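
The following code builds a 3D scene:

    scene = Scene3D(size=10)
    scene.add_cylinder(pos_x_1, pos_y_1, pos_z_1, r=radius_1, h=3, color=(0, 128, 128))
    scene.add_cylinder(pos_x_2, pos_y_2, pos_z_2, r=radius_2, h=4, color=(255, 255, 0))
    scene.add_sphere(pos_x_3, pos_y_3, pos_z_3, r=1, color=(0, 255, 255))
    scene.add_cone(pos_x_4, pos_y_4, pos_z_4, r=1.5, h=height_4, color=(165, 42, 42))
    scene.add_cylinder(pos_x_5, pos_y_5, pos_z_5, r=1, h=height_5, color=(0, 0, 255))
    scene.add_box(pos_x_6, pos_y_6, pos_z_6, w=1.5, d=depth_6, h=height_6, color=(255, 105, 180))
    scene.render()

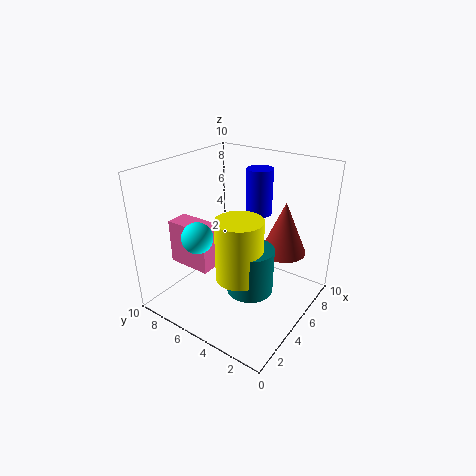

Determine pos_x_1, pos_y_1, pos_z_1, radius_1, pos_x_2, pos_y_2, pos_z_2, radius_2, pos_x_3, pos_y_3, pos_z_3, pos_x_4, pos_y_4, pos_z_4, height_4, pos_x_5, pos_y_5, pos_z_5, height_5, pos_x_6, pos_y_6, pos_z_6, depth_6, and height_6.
pos_x_1 = 3.5, pos_y_1 = 3, pos_z_1 = 2.5, radius_1 = 1.5, pos_x_2 = 3, pos_y_2 = 3.5, pos_z_2 = 3.5, radius_2 = 1.5, pos_x_3 = 2, pos_y_3 = 6, pos_z_3 = 6, pos_x_4 = 6, pos_y_4 = 2, pos_z_4 = 4.5, height_4 = 3.5, pos_x_5 = 8.5, pos_y_5 = 5.5, pos_z_5 = 5.5, height_5 = 3.5, pos_x_6 = 2, pos_y_6 = 5.5, pos_z_6 = 3.5, depth_6 = 3, height_6 = 3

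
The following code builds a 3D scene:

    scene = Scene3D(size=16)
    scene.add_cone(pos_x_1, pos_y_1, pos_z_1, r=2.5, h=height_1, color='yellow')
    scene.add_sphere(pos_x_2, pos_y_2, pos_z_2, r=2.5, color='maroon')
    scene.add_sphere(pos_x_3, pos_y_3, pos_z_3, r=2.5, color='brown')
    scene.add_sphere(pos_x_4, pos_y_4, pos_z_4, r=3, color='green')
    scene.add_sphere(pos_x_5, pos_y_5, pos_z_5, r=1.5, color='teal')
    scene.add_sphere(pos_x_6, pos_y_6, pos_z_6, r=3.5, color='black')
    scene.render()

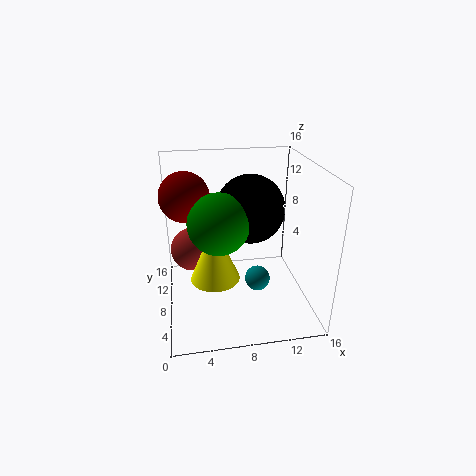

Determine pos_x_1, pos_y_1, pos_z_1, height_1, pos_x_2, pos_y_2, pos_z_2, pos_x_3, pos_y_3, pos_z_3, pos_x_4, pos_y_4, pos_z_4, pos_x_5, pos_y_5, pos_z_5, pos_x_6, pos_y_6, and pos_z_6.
pos_x_1 = 5
pos_y_1 = 4.5
pos_z_1 = 5.5
height_1 = 6
pos_x_2 = 2.5
pos_y_2 = 7
pos_z_2 = 13.5
pos_x_3 = 3
pos_y_3 = 10
pos_z_3 = 6
pos_x_4 = 5.5
pos_y_4 = 4.5
pos_z_4 = 11.5
pos_x_5 = 10.5
pos_y_5 = 8.5
pos_z_5 = 2
pos_x_6 = 9
pos_y_6 = 6.5
pos_z_6 = 12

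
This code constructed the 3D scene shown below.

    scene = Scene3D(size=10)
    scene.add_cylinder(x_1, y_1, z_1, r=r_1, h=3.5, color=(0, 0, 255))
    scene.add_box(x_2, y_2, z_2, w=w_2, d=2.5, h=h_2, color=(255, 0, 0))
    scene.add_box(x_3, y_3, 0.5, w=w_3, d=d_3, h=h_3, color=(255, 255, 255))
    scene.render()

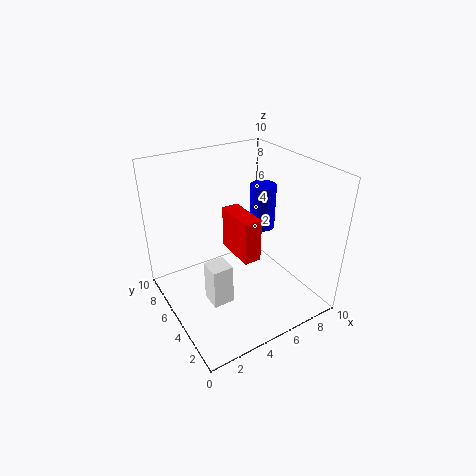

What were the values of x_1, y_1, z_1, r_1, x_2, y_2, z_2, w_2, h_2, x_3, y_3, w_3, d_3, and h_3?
x_1 = 8.5
y_1 = 7
z_1 = 4
r_1 = 1
x_2 = 3
y_2 = 1
z_2 = 6
w_2 = 1
h_2 = 2.5
x_3 = 2.5
y_3 = 4
w_3 = 1.5
d_3 = 1.5
h_3 = 3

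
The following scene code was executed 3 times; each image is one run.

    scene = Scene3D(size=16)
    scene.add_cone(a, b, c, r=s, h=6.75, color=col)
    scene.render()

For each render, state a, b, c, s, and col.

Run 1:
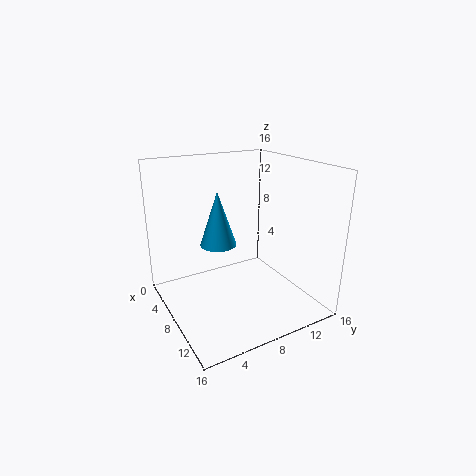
a = 3.5, b = 7.75, c = 5.5, s = 2.25, col = 'deepskyblue'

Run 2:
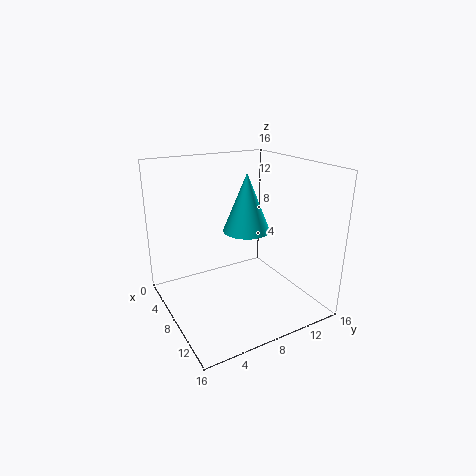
a = 6.5, b = 10, c = 8, s = 2.75, col = 'cyan'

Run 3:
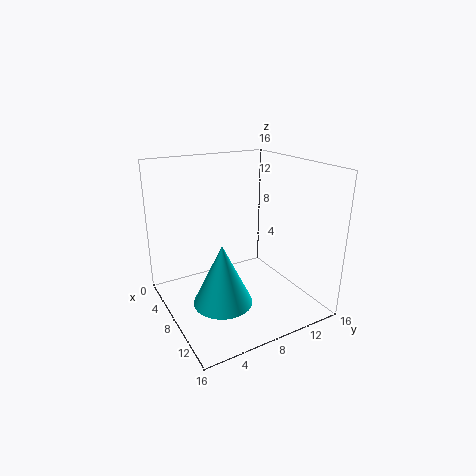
a = 9.5, b = 5.25, c = 1.5, s = 3.25, col = 'cyan'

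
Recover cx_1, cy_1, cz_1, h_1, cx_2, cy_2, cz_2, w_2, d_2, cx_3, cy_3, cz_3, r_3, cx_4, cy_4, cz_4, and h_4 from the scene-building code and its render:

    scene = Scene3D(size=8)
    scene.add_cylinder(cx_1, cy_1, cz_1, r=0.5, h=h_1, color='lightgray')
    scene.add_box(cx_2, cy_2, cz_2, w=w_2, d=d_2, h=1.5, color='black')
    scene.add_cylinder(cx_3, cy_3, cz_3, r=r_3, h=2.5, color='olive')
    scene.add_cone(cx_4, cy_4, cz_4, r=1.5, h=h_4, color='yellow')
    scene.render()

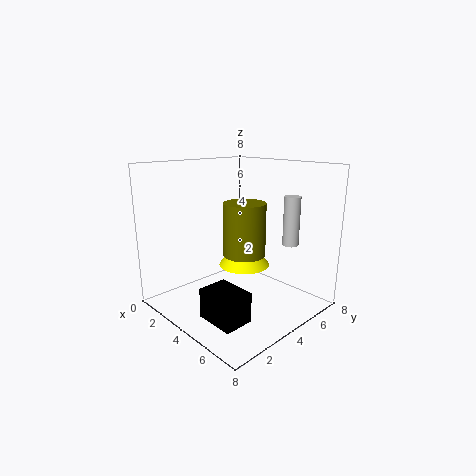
cx_1 = 5
cy_1 = 7.5
cz_1 = 3
h_1 = 3
cx_2 = 5
cy_2 = 0.5
cz_2 = 1
w_2 = 2
d_2 = 1.5
cx_3 = 6
cy_3 = 2.5
cz_3 = 4
r_3 = 1
cx_4 = 3.5
cy_4 = 5
cz_4 = 2
h_4 = 2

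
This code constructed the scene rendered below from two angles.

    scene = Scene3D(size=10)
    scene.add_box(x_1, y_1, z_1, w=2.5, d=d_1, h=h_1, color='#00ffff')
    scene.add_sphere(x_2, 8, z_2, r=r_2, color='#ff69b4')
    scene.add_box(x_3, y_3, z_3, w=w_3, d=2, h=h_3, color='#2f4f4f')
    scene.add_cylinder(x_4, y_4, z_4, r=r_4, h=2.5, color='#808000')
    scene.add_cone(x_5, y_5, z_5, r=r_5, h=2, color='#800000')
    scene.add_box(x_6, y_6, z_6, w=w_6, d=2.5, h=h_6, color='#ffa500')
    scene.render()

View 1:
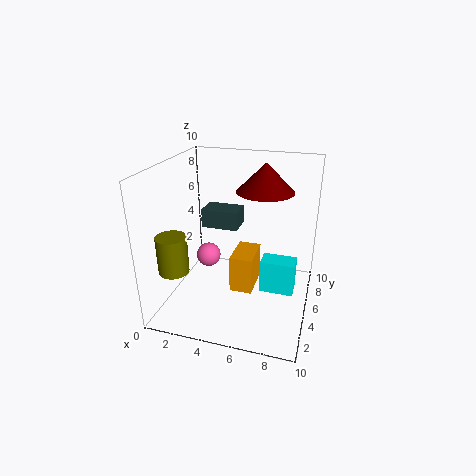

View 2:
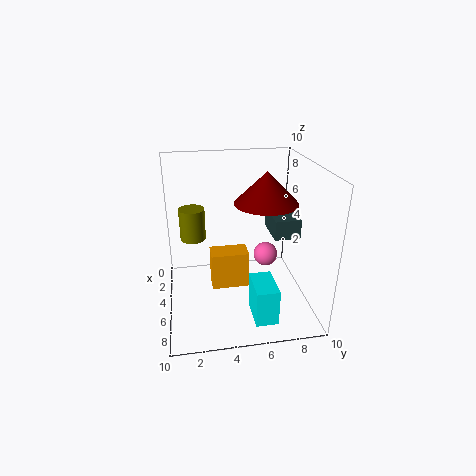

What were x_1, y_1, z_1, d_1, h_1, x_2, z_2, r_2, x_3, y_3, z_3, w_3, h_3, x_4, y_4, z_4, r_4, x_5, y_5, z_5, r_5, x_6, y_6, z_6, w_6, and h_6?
x_1 = 6.5, y_1 = 5.5, z_1 = 0.5, d_1 = 1.5, h_1 = 2.5, x_2 = 1.5, z_2 = 1.5, r_2 = 1, x_3 = 1, y_3 = 8, z_3 = 4, w_3 = 3, h_3 = 1.5, x_4 = 1.5, y_4 = 2, z_4 = 3.5, r_4 = 1, x_5 = 6.5, y_5 = 6.5, z_5 = 8, r_5 = 2, x_6 = 5, y_6 = 3, z_6 = 2, w_6 = 1.5, h_6 = 2.5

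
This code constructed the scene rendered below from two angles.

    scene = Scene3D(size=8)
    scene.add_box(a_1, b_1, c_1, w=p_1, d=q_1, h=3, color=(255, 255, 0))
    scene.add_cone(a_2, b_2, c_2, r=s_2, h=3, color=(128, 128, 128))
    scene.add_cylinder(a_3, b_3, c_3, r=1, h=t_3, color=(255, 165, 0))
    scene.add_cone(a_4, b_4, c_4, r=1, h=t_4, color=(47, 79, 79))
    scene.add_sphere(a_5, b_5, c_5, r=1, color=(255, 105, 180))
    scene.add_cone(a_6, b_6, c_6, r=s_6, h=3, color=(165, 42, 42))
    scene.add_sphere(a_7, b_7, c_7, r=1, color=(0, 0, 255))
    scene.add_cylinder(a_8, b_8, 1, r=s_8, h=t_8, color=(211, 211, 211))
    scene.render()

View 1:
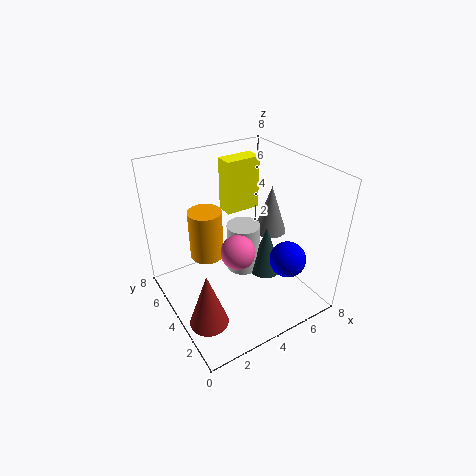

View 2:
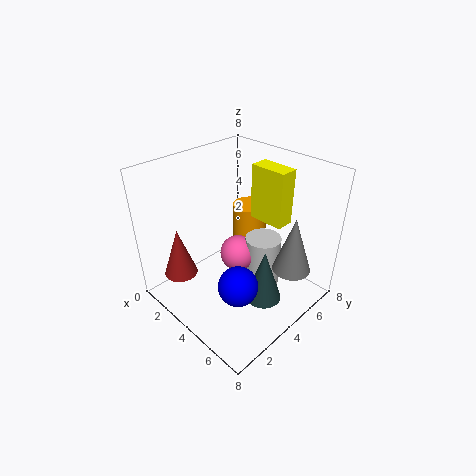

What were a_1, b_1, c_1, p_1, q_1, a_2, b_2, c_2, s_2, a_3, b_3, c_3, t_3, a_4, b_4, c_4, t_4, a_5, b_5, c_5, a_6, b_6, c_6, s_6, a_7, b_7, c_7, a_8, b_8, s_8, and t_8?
a_1 = 4; b_1 = 5; c_1 = 5; p_1 = 2; q_1 = 1; a_2 = 7; b_2 = 5; c_2 = 3; s_2 = 1; a_3 = 3; b_3 = 6; c_3 = 2; t_3 = 3; a_4 = 6; b_4 = 4; c_4 = 1; t_4 = 3; a_5 = 4; b_5 = 4; c_5 = 3; a_6 = 1; b_6 = 2; c_6 = 1; s_6 = 1; a_7 = 6; b_7 = 2; c_7 = 3; a_8 = 5; b_8 = 5; s_8 = 1; t_8 = 3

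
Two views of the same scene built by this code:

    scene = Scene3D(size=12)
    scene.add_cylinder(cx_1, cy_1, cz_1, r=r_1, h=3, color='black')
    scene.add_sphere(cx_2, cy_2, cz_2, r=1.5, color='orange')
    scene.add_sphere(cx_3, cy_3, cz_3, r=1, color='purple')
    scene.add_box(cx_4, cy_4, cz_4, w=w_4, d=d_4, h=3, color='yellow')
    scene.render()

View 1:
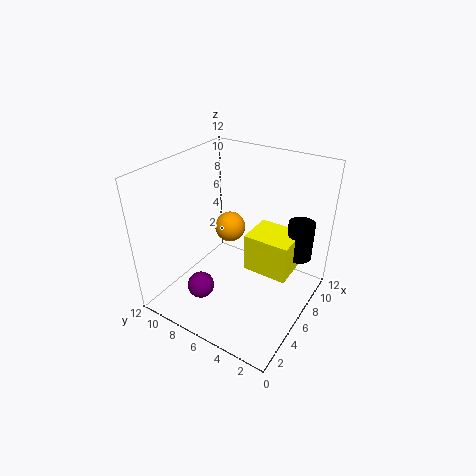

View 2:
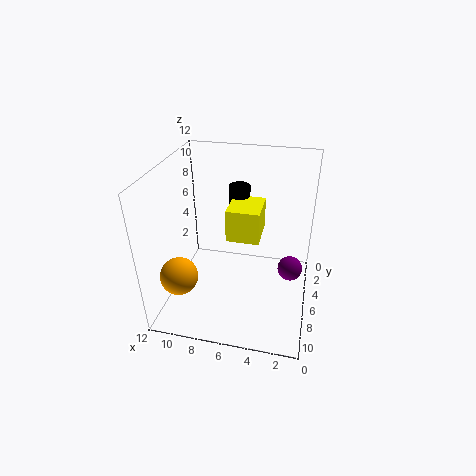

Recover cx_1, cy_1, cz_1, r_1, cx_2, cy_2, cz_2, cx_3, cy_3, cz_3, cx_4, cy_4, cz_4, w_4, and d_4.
cx_1 = 7; cy_1 = 1; cz_1 = 5.5; r_1 = 1; cx_2 = 10; cy_2 = 9.5; cz_2 = 4; cx_3 = 1.5; cy_3 = 6.5; cz_3 = 4; cx_4 = 4.5; cy_4 = 1; cz_4 = 4.5; w_4 = 3; d_4 = 3.5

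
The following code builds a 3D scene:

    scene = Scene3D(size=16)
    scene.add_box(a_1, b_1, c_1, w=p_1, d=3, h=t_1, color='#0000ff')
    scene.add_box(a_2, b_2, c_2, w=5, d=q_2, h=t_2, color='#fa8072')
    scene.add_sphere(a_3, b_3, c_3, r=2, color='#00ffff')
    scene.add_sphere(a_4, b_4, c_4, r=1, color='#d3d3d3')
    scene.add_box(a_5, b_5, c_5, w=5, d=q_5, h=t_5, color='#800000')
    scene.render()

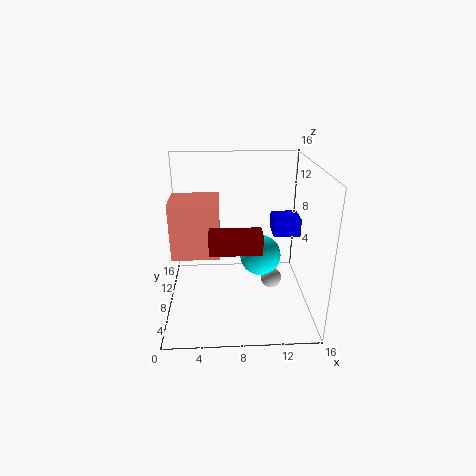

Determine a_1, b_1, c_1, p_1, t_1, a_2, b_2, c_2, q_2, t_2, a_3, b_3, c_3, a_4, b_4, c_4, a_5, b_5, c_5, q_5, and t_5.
a_1 = 12
b_1 = 8
c_1 = 8
p_1 = 3
t_1 = 2
a_2 = 1
b_2 = 5
c_2 = 7
q_2 = 4
t_2 = 6
a_3 = 10
b_3 = 4
c_3 = 8
a_4 = 11
b_4 = 3
c_4 = 6
a_5 = 5
b_5 = 2
c_5 = 9
q_5 = 2
t_5 = 2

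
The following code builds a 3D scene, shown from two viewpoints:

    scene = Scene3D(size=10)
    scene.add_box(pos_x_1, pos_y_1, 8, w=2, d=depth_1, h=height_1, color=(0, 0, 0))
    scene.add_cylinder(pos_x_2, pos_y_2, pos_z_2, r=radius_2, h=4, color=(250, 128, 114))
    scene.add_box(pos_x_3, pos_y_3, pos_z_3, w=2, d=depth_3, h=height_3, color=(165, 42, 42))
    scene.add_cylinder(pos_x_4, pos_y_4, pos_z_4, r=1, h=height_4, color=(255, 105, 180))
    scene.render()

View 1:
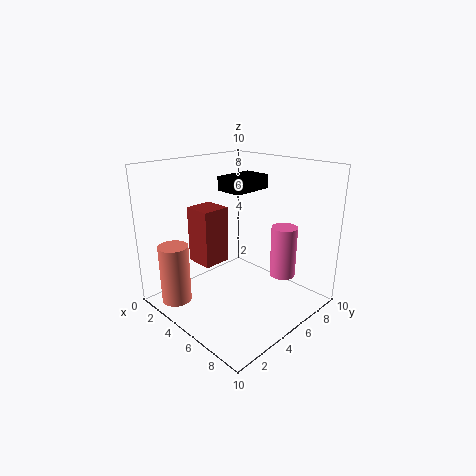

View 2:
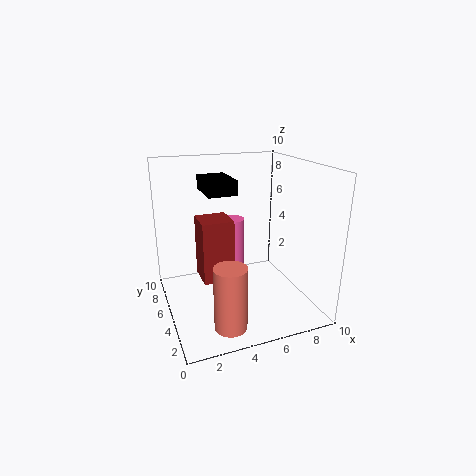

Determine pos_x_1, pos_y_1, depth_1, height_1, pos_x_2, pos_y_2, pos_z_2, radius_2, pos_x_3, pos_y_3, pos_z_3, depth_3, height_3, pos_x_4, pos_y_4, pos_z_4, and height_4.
pos_x_1 = 3; pos_y_1 = 5; depth_1 = 3; height_1 = 1; pos_x_2 = 3; pos_y_2 = 1; pos_z_2 = 1; radius_2 = 1; pos_x_3 = 2; pos_y_3 = 3; pos_z_3 = 3; depth_3 = 2; height_3 = 4; pos_x_4 = 6; pos_y_4 = 9; pos_z_4 = 1; height_4 = 4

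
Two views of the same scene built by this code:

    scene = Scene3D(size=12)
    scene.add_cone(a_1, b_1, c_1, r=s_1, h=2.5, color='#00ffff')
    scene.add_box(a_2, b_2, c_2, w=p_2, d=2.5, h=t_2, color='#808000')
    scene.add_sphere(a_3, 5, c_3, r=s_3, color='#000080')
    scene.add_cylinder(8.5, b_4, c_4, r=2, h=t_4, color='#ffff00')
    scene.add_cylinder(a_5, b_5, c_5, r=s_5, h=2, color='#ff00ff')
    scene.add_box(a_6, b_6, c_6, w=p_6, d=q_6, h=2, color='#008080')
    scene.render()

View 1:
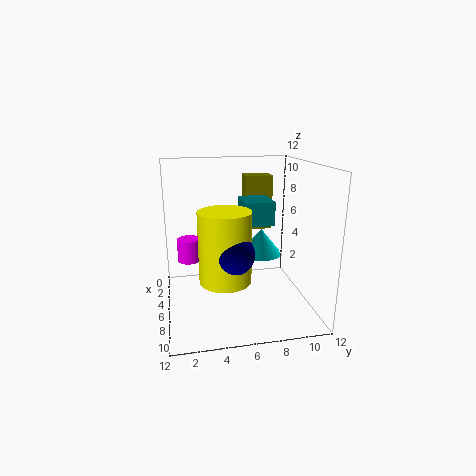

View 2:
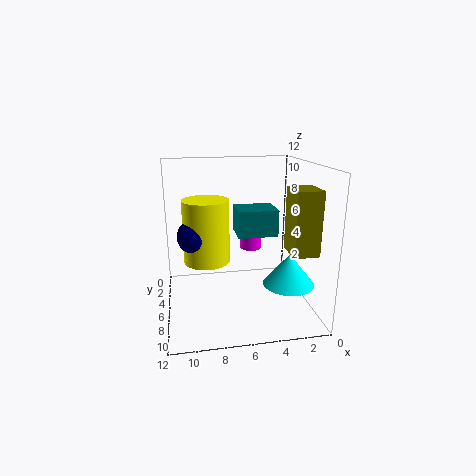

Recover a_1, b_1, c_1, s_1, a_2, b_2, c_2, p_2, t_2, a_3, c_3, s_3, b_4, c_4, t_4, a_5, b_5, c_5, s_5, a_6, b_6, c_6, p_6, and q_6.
a_1 = 2.5
b_1 = 9
c_1 = 3
s_1 = 2
a_2 = 0.5
b_2 = 7.5
c_2 = 5.5
p_2 = 2
t_2 = 5
a_3 = 9.5
c_3 = 6
s_3 = 1.5
b_4 = 4.5
c_4 = 3.5
t_4 = 5.5
a_5 = 4
b_5 = 2
c_5 = 3.5
s_5 = 1
a_6 = 3.5
b_6 = 6.5
c_6 = 7
p_6 = 3
q_6 = 2.5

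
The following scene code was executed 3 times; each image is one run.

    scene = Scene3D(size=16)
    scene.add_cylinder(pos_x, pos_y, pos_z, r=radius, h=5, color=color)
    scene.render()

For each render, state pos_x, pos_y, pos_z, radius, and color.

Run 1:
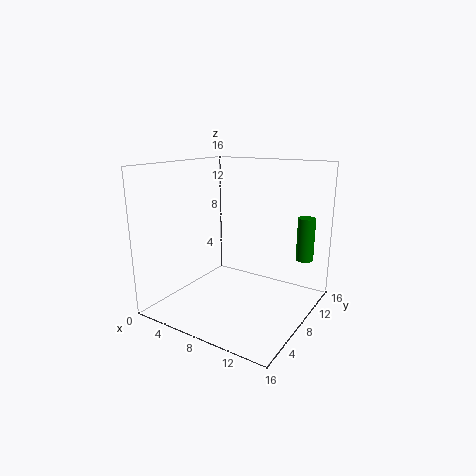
pos_x = 14, pos_y = 13, pos_z = 5, radius = 1, color = 'green'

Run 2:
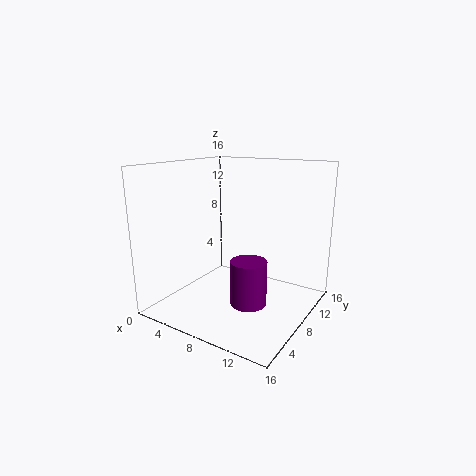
pos_x = 10, pos_y = 7, pos_z = 1, radius = 2, color = 'purple'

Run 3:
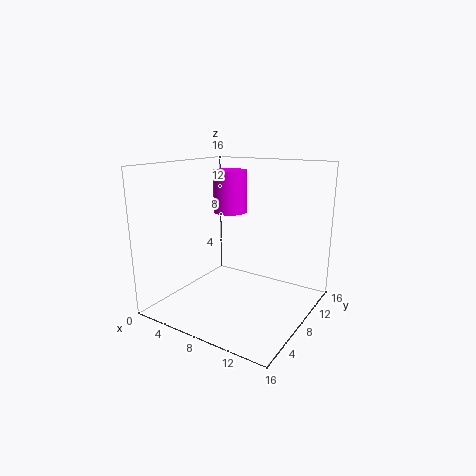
pos_x = 5, pos_y = 11, pos_z = 10, radius = 2, color = 'magenta'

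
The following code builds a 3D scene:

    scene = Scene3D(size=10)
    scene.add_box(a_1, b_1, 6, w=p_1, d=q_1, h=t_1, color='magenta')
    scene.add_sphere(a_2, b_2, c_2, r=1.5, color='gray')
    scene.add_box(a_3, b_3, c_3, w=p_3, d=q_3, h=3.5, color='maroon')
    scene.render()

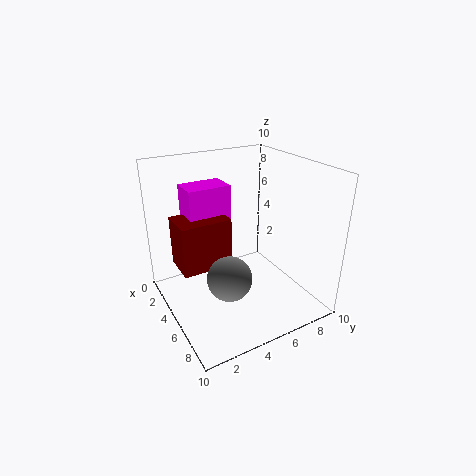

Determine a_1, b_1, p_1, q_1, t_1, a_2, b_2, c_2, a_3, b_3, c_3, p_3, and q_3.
a_1 = 2
b_1 = 2
p_1 = 2
q_1 = 3
t_1 = 2.5
a_2 = 6.5
b_2 = 3.5
c_2 = 3
a_3 = 2.5
b_3 = 1
c_3 = 3
p_3 = 2.5
q_3 = 3.5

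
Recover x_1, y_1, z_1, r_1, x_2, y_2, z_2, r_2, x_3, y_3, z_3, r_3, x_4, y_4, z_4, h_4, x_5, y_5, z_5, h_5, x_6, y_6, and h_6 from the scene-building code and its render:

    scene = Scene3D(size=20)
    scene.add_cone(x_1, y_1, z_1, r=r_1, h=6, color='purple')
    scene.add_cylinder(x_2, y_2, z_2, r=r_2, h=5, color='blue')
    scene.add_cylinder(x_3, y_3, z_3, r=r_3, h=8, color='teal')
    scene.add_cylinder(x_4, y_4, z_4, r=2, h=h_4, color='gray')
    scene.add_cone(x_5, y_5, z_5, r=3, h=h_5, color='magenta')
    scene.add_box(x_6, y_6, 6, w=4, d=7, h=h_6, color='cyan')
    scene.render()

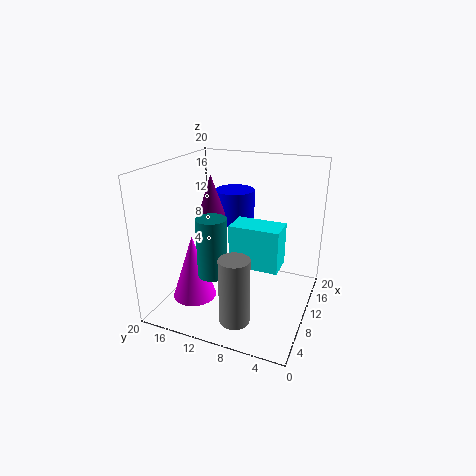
x_1 = 12
y_1 = 15
z_1 = 12
r_1 = 2
x_2 = 16
y_2 = 13
z_2 = 10
r_2 = 3
x_3 = 6
y_3 = 12
z_3 = 6
r_3 = 2
x_4 = 4
y_4 = 8
z_4 = 1
h_4 = 9
x_5 = 6
y_5 = 15
z_5 = 2
h_5 = 9
x_6 = 9
y_6 = 4
h_6 = 6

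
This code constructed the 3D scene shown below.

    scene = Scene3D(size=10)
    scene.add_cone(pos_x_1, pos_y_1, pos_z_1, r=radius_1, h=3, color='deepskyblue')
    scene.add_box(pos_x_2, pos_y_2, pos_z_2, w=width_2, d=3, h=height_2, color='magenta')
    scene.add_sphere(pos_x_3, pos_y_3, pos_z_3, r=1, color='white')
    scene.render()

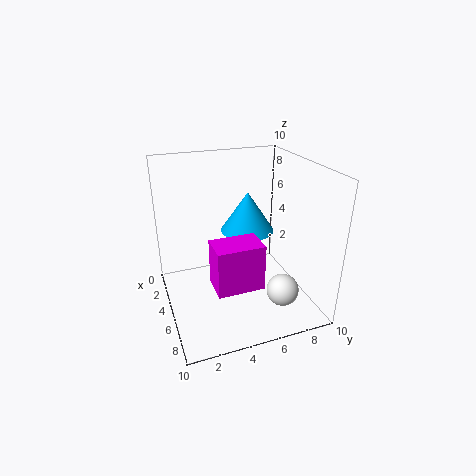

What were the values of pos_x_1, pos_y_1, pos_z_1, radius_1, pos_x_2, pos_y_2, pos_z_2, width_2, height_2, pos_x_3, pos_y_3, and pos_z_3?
pos_x_1 = 3; pos_y_1 = 6.5; pos_z_1 = 4.5; radius_1 = 2; pos_x_2 = 6.5; pos_y_2 = 2.5; pos_z_2 = 3; width_2 = 2; height_2 = 3; pos_x_3 = 9; pos_y_3 = 6.5; pos_z_3 = 3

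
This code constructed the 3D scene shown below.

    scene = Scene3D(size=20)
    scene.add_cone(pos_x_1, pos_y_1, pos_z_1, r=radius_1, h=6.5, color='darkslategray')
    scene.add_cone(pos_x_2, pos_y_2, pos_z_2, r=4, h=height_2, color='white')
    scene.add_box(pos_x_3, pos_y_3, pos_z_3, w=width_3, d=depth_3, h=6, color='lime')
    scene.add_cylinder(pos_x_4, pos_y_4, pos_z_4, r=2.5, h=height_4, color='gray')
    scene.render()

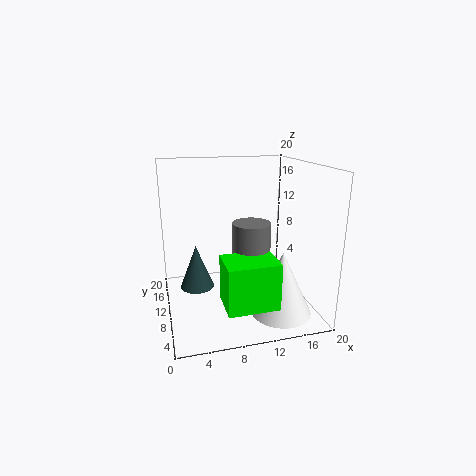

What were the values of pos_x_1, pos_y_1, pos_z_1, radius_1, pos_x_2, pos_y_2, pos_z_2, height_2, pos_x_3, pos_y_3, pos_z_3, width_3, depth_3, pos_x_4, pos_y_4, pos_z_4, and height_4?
pos_x_1 = 4.5, pos_y_1 = 13.5, pos_z_1 = 1.5, radius_1 = 2.5, pos_x_2 = 14.5, pos_y_2 = 4.5, pos_z_2 = 1, height_2 = 8.5, pos_x_3 = 6.5, pos_y_3 = 1, pos_z_3 = 3.5, width_3 = 6.5, depth_3 = 5, pos_x_4 = 11, pos_y_4 = 7, pos_z_4 = 8, height_4 = 5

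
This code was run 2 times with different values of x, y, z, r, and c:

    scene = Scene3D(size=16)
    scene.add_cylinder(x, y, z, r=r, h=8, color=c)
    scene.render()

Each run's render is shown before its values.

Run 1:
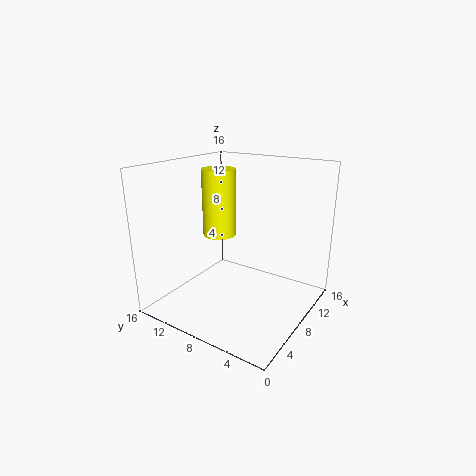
x = 10
y = 12
z = 7
r = 2
c = 'yellow'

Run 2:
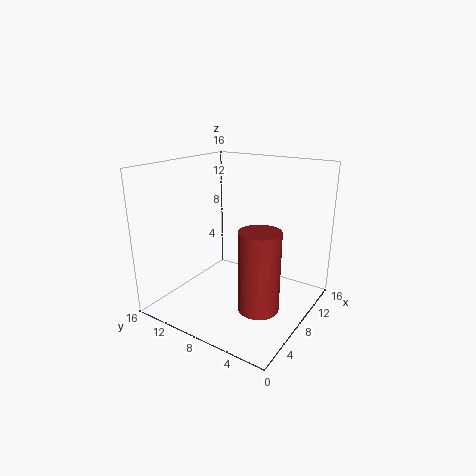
x = 4
y = 3
z = 3
r = 2
c = 'brown'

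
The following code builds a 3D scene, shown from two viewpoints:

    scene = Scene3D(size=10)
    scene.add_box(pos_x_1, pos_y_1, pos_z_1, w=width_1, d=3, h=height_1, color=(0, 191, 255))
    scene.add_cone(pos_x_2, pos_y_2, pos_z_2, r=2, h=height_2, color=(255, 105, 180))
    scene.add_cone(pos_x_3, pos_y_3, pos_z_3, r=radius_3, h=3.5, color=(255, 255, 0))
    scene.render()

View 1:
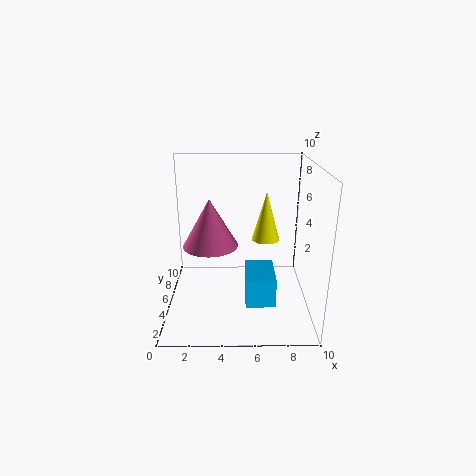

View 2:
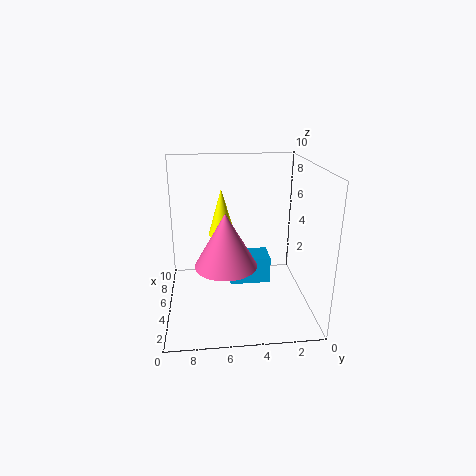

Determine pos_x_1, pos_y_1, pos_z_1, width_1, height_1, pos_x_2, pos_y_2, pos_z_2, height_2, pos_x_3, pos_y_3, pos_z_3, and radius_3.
pos_x_1 = 5.5
pos_y_1 = 2.5
pos_z_1 = 1
width_1 = 2
height_1 = 2
pos_x_2 = 3
pos_y_2 = 6
pos_z_2 = 4
height_2 = 3.5
pos_x_3 = 7
pos_y_3 = 6
pos_z_3 = 4.5
radius_3 = 1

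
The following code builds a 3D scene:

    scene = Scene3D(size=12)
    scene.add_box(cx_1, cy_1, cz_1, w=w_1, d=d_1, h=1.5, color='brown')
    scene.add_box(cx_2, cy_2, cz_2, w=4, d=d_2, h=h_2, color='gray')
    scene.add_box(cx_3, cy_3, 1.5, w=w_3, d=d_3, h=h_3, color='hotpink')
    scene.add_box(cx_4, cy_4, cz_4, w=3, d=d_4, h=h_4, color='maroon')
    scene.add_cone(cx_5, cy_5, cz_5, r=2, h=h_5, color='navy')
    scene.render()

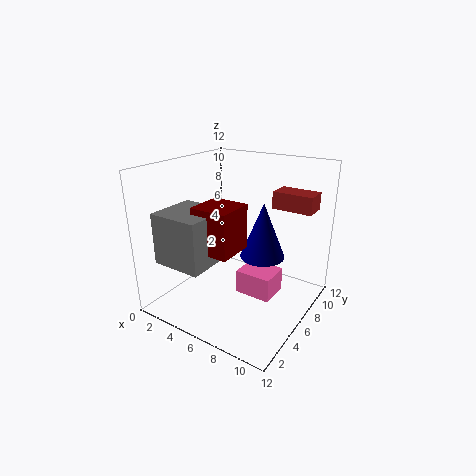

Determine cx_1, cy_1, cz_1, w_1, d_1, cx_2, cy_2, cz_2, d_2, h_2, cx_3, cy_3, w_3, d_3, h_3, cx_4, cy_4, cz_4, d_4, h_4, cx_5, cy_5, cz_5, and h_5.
cx_1 = 7.5
cy_1 = 9
cz_1 = 8
w_1 = 3.5
d_1 = 2
cx_2 = 2
cy_2 = 0.5
cz_2 = 5
d_2 = 4
h_2 = 4
cx_3 = 6.5
cy_3 = 5
w_3 = 3
d_3 = 2.5
h_3 = 2
cx_4 = 4.5
cy_4 = 2
cz_4 = 6
d_4 = 3
h_4 = 3.5
cx_5 = 7
cy_5 = 8.5
cz_5 = 3.5
h_5 = 5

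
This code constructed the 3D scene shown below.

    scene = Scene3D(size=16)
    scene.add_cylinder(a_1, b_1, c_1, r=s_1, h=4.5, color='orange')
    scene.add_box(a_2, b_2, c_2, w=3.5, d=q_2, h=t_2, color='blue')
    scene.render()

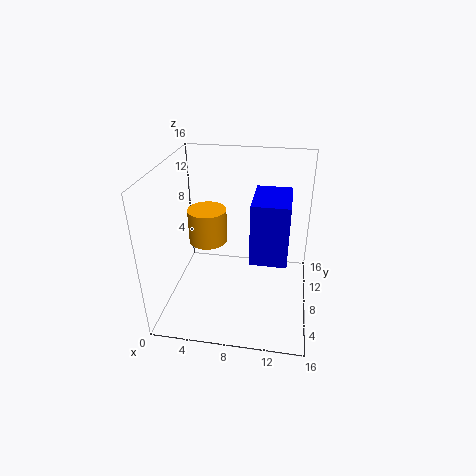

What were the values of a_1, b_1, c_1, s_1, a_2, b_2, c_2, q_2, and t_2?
a_1 = 3
b_1 = 13.5
c_1 = 4
s_1 = 2.5
a_2 = 10
b_2 = 2.5
c_2 = 8.5
q_2 = 5
t_2 = 6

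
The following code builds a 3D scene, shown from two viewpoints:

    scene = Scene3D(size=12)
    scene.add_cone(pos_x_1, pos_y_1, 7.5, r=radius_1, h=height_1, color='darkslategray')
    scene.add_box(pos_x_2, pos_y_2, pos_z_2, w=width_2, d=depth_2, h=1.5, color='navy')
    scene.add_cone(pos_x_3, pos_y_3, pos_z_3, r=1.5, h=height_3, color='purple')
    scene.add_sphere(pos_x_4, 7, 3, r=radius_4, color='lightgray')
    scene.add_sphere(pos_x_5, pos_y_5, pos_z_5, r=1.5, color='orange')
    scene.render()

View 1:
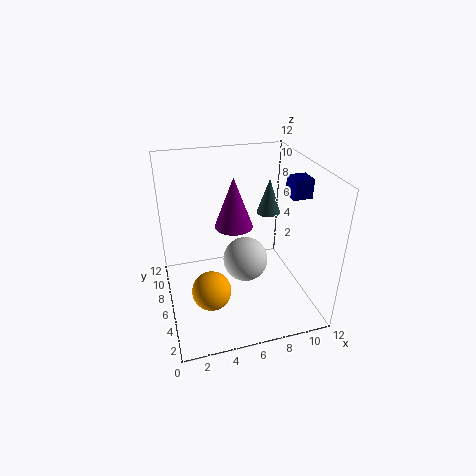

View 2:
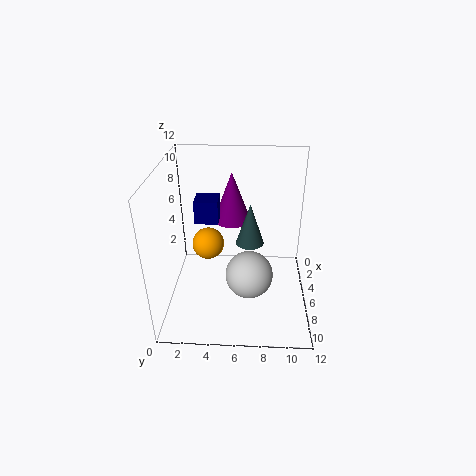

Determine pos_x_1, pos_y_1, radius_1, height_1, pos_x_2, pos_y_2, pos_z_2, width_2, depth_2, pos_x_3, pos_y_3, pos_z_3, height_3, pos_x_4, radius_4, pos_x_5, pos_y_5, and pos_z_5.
pos_x_1 = 9; pos_y_1 = 7; radius_1 = 1; height_1 = 3; pos_x_2 = 9.5; pos_y_2 = 3.5; pos_z_2 = 10; width_2 = 1.5; depth_2 = 1.5; pos_x_3 = 5.5; pos_y_3 = 5.5; pos_z_3 = 7.5; height_3 = 4; pos_x_4 = 7; radius_4 = 2; pos_x_5 = 3; pos_y_5 = 3; pos_z_5 = 3.5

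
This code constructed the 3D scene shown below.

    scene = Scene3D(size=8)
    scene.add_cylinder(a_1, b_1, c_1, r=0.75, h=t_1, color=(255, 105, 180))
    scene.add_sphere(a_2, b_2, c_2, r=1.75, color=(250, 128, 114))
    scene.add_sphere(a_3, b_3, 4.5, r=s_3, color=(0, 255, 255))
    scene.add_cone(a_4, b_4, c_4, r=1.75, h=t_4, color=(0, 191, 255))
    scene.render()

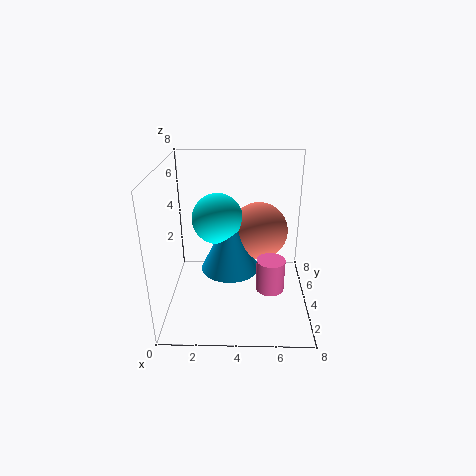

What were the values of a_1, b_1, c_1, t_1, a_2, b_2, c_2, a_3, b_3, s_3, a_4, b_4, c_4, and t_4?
a_1 = 5.75; b_1 = 2.5; c_1 = 1.75; t_1 = 1.75; a_2 = 5.25; b_2 = 6; c_2 = 3.5; a_3 = 2.75; b_3 = 5.5; s_3 = 1.5; a_4 = 3.5; b_4 = 5; c_4 = 1.5; t_4 = 3.5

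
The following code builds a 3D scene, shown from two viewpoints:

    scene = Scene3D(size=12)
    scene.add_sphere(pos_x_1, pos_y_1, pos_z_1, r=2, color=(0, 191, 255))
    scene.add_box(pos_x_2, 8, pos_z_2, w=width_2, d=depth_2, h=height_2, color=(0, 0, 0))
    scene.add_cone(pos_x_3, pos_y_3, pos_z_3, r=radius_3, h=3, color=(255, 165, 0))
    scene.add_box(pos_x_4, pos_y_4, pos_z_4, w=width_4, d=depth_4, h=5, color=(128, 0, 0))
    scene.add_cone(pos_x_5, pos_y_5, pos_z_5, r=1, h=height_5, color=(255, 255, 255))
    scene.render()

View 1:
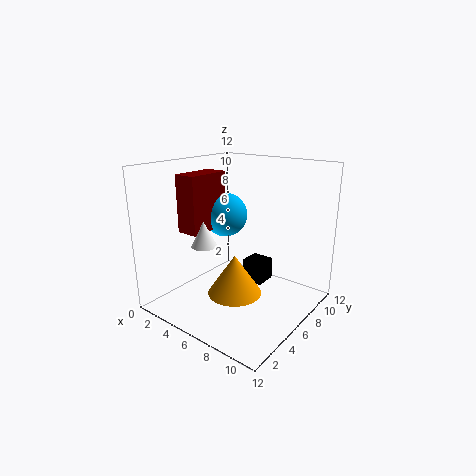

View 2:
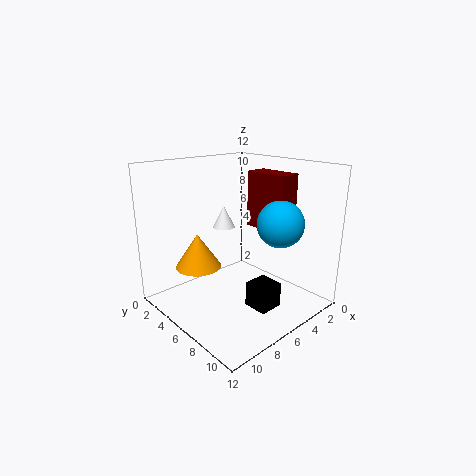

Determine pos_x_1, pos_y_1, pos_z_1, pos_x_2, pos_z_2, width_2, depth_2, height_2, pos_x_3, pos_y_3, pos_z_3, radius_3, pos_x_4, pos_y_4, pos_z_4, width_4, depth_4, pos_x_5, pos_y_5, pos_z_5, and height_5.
pos_x_1 = 3
pos_y_1 = 8
pos_z_1 = 7
pos_x_2 = 5
pos_z_2 = 1
width_2 = 2
depth_2 = 2
height_2 = 2
pos_x_3 = 8
pos_y_3 = 3
pos_z_3 = 3
radius_3 = 2
pos_x_4 = 1
pos_y_4 = 4
pos_z_4 = 6
width_4 = 2
depth_4 = 4
pos_x_5 = 5
pos_y_5 = 3
pos_z_5 = 6
height_5 = 2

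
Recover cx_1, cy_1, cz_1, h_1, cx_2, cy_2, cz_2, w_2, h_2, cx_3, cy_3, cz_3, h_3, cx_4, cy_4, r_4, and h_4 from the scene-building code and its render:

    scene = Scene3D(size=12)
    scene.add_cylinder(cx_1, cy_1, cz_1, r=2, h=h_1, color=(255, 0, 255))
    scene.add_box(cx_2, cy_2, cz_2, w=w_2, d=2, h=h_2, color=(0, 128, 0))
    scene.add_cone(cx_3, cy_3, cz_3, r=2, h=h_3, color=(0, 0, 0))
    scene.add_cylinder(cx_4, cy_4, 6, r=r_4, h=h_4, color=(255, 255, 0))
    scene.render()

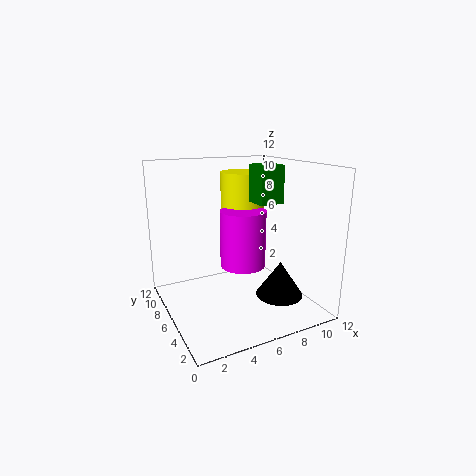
cx_1 = 7
cy_1 = 7
cz_1 = 3
h_1 = 5
cx_2 = 7
cy_2 = 4
cz_2 = 9
w_2 = 2
h_2 = 3
cx_3 = 9
cy_3 = 4
cz_3 = 1
h_3 = 3
cx_4 = 8
cy_4 = 9
r_4 = 2
h_4 = 5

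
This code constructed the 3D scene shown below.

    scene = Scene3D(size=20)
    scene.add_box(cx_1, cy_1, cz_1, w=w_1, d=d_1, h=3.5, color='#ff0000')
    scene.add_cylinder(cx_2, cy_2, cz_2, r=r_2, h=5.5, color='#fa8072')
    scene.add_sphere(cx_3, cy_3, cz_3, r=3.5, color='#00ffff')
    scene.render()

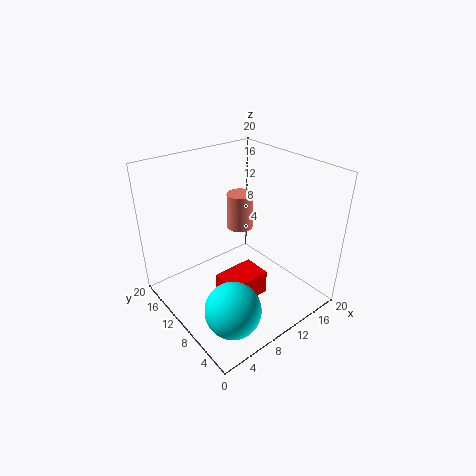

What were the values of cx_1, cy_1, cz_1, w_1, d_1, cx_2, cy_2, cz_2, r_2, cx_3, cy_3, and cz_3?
cx_1 = 6
cy_1 = 6
cz_1 = 2
w_1 = 6
d_1 = 4
cx_2 = 14
cy_2 = 14.5
cz_2 = 8.5
r_2 = 2
cx_3 = 4
cy_3 = 3.5
cz_3 = 5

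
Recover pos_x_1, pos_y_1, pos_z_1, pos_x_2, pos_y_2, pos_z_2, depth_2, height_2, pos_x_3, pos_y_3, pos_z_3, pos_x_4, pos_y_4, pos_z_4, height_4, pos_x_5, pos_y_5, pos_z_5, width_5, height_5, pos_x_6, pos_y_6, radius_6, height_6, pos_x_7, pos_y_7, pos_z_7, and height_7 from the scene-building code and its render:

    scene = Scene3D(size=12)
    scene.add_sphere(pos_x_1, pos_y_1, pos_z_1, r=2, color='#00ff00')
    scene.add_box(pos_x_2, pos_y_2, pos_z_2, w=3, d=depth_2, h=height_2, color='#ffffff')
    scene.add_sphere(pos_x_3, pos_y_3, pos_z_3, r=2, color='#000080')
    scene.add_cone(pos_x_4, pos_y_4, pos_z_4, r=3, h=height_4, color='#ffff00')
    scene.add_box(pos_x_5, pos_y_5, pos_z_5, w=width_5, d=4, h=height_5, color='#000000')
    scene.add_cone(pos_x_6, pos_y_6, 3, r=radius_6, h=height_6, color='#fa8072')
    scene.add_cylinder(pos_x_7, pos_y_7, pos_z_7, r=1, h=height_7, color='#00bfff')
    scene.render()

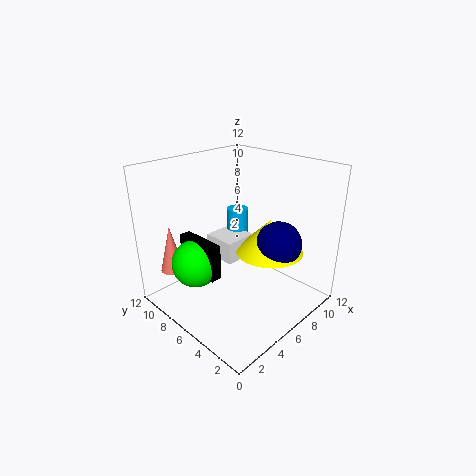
pos_x_1 = 3, pos_y_1 = 8, pos_z_1 = 4, pos_x_2 = 6, pos_y_2 = 7, pos_z_2 = 3, depth_2 = 3, height_2 = 2, pos_x_3 = 9, pos_y_3 = 4, pos_z_3 = 5, pos_x_4 = 9, pos_y_4 = 5, pos_z_4 = 4, height_4 = 3, pos_x_5 = 3, pos_y_5 = 6, pos_z_5 = 3, width_5 = 1, height_5 = 3, pos_x_6 = 2, pos_y_6 = 10, radius_6 = 1, height_6 = 4, pos_x_7 = 9, pos_y_7 = 9, pos_z_7 = 2, height_7 = 5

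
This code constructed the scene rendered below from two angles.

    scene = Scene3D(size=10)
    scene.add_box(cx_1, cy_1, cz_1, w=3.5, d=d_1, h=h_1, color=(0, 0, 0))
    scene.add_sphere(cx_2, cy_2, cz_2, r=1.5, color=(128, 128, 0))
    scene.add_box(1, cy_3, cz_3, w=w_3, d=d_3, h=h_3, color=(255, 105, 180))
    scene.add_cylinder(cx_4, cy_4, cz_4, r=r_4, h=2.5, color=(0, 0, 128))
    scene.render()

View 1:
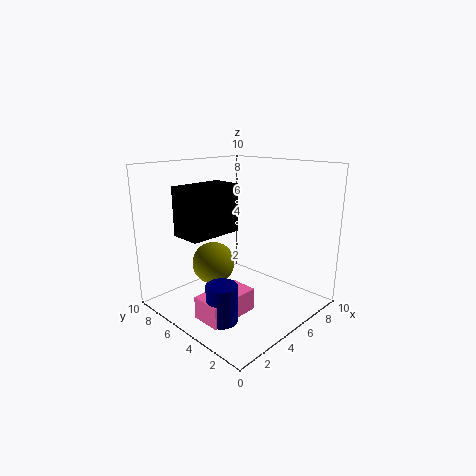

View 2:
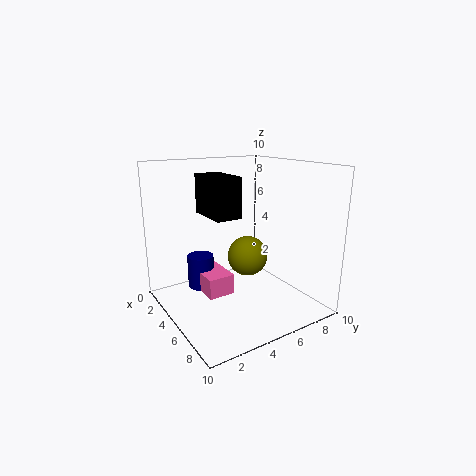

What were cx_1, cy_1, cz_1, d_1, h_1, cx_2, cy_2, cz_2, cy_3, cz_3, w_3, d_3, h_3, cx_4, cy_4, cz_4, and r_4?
cx_1 = 0.5
cy_1 = 4
cz_1 = 6
d_1 = 2
h_1 = 3
cx_2 = 4
cy_2 = 6.5
cz_2 = 3
cy_3 = 3
cz_3 = 0.5
w_3 = 3.5
d_3 = 2
h_3 = 1.5
cx_4 = 2
cy_4 = 3.5
cz_4 = 0.5
r_4 = 1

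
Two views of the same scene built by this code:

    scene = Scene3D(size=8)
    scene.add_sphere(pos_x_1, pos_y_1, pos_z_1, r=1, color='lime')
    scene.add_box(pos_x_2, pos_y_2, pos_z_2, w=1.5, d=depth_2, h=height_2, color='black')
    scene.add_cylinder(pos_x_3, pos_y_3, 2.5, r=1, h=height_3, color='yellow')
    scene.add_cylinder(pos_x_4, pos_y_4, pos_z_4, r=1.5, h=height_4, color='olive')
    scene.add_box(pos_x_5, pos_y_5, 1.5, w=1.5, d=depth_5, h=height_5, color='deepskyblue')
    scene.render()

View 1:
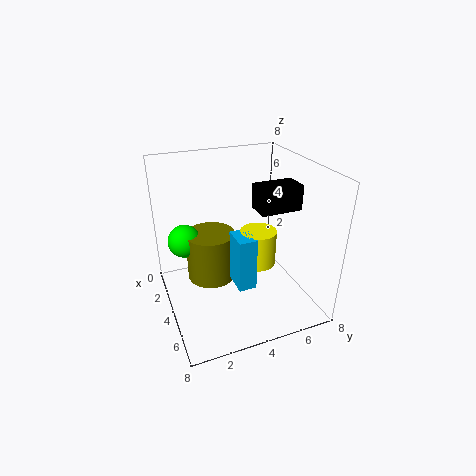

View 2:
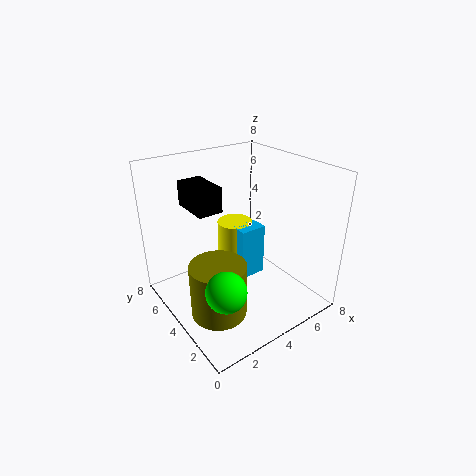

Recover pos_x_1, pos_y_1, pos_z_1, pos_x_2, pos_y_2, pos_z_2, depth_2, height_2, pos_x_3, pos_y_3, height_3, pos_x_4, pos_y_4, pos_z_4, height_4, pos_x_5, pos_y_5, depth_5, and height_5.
pos_x_1 = 1.5, pos_y_1 = 1.5, pos_z_1 = 3, pos_x_2 = 2.5, pos_y_2 = 5.5, pos_z_2 = 5, depth_2 = 2.5, height_2 = 1.5, pos_x_3 = 4.5, pos_y_3 = 5, height_3 = 2, pos_x_4 = 2, pos_y_4 = 3, pos_z_4 = 0.5, height_4 = 3, pos_x_5 = 4, pos_y_5 = 3.5, depth_5 = 1, height_5 = 3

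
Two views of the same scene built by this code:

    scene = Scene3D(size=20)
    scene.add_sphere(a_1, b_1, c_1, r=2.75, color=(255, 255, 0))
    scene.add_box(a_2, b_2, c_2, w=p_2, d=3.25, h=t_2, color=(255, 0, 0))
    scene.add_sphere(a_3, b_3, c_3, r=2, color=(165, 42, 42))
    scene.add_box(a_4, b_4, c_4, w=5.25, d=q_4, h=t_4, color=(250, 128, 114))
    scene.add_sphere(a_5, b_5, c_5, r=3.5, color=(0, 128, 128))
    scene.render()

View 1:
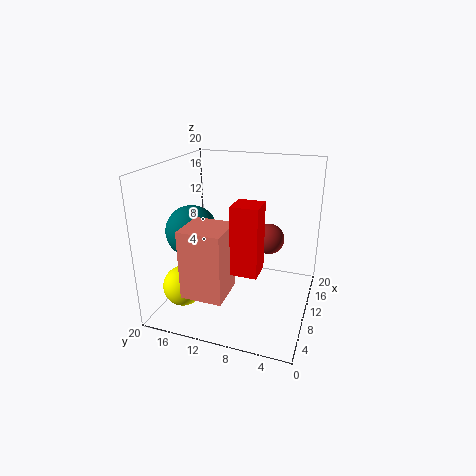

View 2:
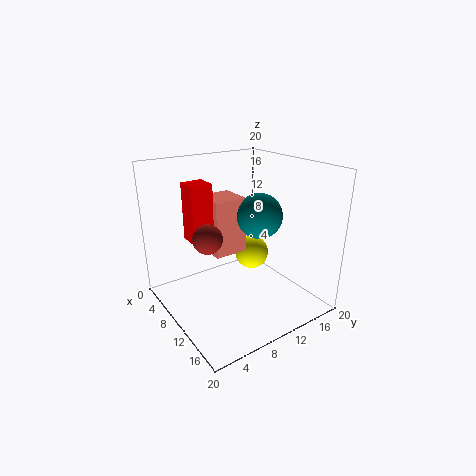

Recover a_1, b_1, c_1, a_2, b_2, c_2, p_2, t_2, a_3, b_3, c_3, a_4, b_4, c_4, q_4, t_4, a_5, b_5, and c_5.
a_1 = 5; b_1 = 16.25; c_1 = 4; a_2 = 2.75; b_2 = 5.25; c_2 = 8.5; p_2 = 3.25; t_2 = 8.5; a_3 = 9.5; b_3 = 5.5; c_3 = 10.75; a_4 = 0.75; b_4 = 9; c_4 = 5.25; q_4 = 5.25; t_4 = 8.75; a_5 = 7.5; b_5 = 15.75; c_5 = 11.25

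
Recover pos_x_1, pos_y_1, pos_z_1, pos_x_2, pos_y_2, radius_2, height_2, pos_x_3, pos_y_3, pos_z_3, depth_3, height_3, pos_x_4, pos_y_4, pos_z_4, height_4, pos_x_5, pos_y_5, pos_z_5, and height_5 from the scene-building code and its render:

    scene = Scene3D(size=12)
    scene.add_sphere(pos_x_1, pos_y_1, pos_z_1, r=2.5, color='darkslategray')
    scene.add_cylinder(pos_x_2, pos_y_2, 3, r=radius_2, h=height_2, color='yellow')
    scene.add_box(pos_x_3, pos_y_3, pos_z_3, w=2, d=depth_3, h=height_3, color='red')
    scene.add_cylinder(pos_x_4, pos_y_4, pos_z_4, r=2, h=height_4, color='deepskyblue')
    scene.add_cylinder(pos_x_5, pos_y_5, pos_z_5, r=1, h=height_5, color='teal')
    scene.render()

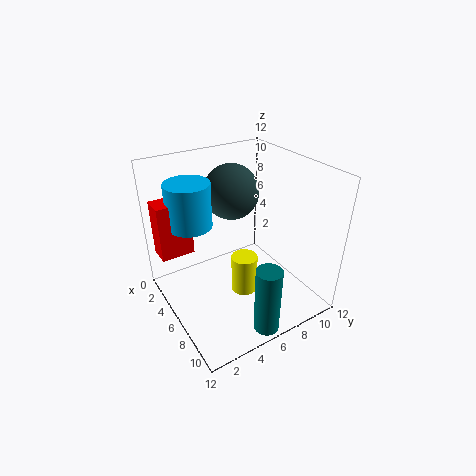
pos_x_1 = 2.5, pos_y_1 = 7.5, pos_z_1 = 8.5, pos_x_2 = 8.5, pos_y_2 = 5, radius_2 = 1, height_2 = 3, pos_x_3 = 0.5, pos_y_3 = 0.5, pos_z_3 = 3.5, depth_3 = 3, height_3 = 5, pos_x_4 = 2, pos_y_4 = 3.5, pos_z_4 = 6, height_4 = 4, pos_x_5 = 11, pos_y_5 = 5.5, pos_z_5 = 0.5, height_5 = 5.5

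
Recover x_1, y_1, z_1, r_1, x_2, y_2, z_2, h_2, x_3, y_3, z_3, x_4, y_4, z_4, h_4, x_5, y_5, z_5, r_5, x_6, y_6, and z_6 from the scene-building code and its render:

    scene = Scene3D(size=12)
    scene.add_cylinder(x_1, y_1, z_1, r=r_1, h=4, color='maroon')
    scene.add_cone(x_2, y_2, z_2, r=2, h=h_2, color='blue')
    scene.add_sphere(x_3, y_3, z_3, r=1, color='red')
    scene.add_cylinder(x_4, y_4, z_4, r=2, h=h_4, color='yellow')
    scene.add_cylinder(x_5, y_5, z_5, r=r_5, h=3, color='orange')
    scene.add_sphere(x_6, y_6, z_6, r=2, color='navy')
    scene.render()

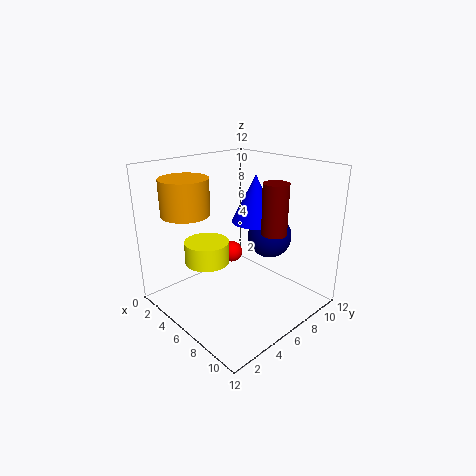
x_1 = 9, y_1 = 7, z_1 = 7, r_1 = 1, x_2 = 6, y_2 = 8, z_2 = 7, h_2 = 4, x_3 = 3, y_3 = 8, z_3 = 3, x_4 = 3, y_4 = 5, z_4 = 3, h_4 = 2, x_5 = 3, y_5 = 3, z_5 = 8, r_5 = 2, x_6 = 6, y_6 = 10, z_6 = 5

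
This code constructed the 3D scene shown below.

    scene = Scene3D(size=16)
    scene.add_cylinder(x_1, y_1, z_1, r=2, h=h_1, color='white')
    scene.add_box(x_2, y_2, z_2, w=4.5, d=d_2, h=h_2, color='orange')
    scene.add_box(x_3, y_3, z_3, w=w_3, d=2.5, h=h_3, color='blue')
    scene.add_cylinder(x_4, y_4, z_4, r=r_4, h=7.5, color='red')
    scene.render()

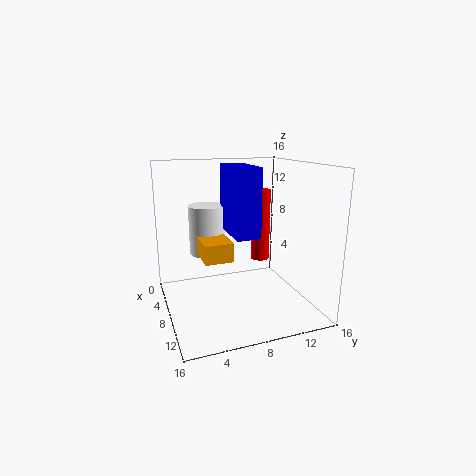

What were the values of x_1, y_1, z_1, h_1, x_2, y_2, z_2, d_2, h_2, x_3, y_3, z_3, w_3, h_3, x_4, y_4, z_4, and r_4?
x_1 = 6
y_1 = 5
z_1 = 6
h_1 = 5.5
x_2 = 6.5
y_2 = 3.5
z_2 = 6.5
d_2 = 3
h_2 = 2
x_3 = 6.5
y_3 = 6.5
z_3 = 9
w_3 = 5.5
h_3 = 7
x_4 = 9.5
y_4 = 10
z_4 = 6
r_4 = 1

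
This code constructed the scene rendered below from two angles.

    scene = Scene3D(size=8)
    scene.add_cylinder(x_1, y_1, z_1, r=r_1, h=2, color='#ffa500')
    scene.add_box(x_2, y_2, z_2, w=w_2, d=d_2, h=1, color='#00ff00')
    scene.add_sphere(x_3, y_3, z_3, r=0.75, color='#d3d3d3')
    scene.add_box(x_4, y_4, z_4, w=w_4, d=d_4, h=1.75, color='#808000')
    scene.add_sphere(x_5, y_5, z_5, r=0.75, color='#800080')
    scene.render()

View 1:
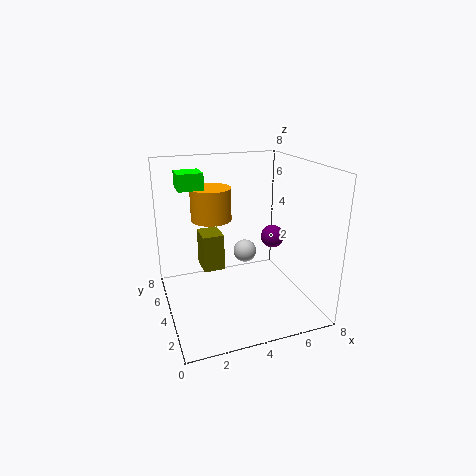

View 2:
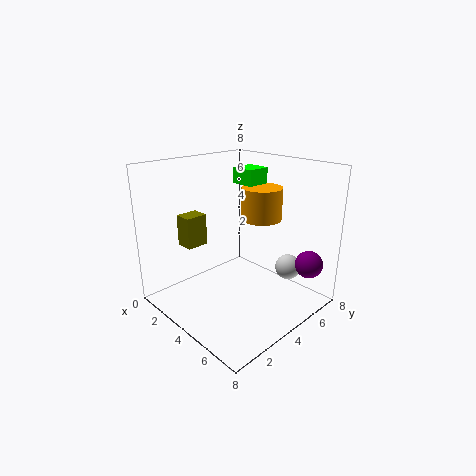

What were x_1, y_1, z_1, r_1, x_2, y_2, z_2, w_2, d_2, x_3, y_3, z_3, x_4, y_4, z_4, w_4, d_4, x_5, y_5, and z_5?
x_1 = 3.25
y_1 = 6.75
z_1 = 4.25
r_1 = 1.25
x_2 = 1.25
y_2 = 6.25
z_2 = 6.25
w_2 = 1.5
d_2 = 1.5
x_3 = 5.5
y_3 = 6.75
z_3 = 1.75
x_4 = 1.5
y_4 = 1.75
z_4 = 3.5
w_4 = 1
d_4 = 1.25
x_5 = 7.25
y_5 = 6.25
z_5 = 2.75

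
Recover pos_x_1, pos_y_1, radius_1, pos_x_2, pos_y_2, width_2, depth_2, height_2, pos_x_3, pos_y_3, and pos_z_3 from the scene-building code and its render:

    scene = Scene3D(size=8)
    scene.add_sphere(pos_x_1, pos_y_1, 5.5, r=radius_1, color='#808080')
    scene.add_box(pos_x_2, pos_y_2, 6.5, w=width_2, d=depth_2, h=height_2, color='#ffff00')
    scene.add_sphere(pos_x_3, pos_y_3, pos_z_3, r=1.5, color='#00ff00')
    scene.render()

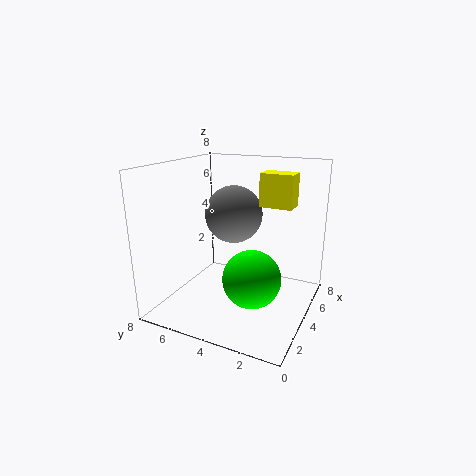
pos_x_1 = 3.5, pos_y_1 = 4, radius_1 = 1.5, pos_x_2 = 2, pos_y_2 = 0.5, width_2 = 1, depth_2 = 1.5, height_2 = 1.5, pos_x_3 = 2.5, pos_y_3 = 2.5, pos_z_3 = 2.5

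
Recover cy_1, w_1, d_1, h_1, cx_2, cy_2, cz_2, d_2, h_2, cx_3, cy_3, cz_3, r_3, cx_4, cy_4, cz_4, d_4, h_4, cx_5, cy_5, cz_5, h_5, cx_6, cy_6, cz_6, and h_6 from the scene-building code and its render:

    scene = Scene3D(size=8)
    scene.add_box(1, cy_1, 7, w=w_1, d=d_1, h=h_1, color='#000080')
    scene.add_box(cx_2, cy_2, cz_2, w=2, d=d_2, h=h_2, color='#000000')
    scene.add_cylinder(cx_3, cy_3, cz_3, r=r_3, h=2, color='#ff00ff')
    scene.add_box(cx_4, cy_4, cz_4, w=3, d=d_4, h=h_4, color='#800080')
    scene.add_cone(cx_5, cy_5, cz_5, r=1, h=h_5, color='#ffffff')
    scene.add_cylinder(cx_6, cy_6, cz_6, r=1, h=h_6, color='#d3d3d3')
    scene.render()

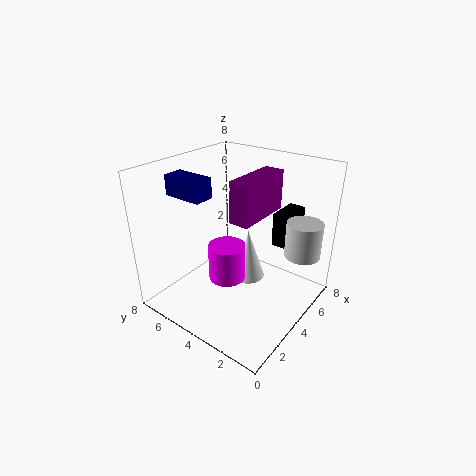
cy_1 = 4; w_1 = 1; d_1 = 2; h_1 = 1; cx_2 = 6; cy_2 = 2; cz_2 = 3; d_2 = 1; h_2 = 2; cx_3 = 3; cy_3 = 4; cz_3 = 2; r_3 = 1; cx_4 = 2; cy_4 = 2; cz_4 = 6; d_4 = 1; h_4 = 2; cx_5 = 5; cy_5 = 4; cz_5 = 1; h_5 = 3; cx_6 = 6; cy_6 = 1; cz_6 = 3; h_6 = 2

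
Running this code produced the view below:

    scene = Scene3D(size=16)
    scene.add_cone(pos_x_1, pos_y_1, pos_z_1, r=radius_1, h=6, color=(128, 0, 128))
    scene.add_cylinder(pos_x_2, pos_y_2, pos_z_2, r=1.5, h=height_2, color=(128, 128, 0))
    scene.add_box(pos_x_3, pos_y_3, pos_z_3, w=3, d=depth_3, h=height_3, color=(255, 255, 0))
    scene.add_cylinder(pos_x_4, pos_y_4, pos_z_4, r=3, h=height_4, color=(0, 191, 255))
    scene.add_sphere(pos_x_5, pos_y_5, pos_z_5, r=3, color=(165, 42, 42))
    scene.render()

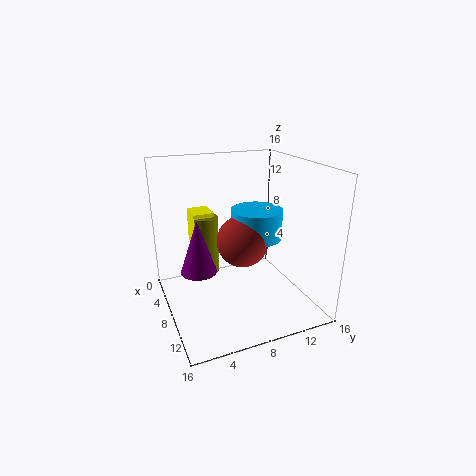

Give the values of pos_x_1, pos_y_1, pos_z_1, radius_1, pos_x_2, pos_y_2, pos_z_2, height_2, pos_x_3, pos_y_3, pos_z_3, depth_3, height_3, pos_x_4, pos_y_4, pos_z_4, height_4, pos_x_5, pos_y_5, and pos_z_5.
pos_x_1 = 7.5, pos_y_1 = 3.5, pos_z_1 = 4.5, radius_1 = 2, pos_x_2 = 4, pos_y_2 = 5.5, pos_z_2 = 2.5, height_2 = 7, pos_x_3 = 1.5, pos_y_3 = 4, pos_z_3 = 6, depth_3 = 2.5, height_3 = 4, pos_x_4 = 6.5, pos_y_4 = 11, pos_z_4 = 7, height_4 = 3.5, pos_x_5 = 7, pos_y_5 = 9, pos_z_5 = 7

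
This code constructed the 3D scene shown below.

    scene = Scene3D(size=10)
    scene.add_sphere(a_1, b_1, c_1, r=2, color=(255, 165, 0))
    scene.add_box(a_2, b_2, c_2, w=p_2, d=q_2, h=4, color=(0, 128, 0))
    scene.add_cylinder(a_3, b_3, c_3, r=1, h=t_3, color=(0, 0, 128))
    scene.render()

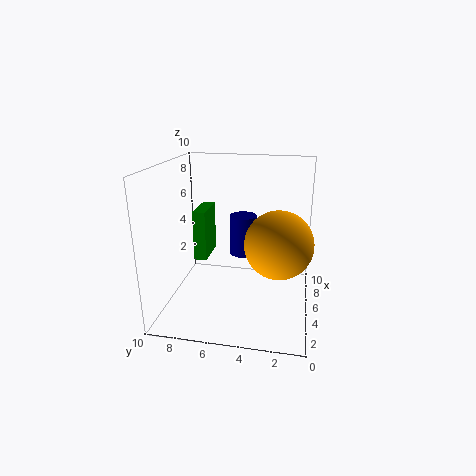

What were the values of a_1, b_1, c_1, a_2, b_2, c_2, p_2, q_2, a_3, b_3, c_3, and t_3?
a_1 = 2; b_1 = 2; c_1 = 6; a_2 = 7; b_2 = 8; c_2 = 2; p_2 = 3; q_2 = 1; a_3 = 7; b_3 = 5; c_3 = 3; t_3 = 3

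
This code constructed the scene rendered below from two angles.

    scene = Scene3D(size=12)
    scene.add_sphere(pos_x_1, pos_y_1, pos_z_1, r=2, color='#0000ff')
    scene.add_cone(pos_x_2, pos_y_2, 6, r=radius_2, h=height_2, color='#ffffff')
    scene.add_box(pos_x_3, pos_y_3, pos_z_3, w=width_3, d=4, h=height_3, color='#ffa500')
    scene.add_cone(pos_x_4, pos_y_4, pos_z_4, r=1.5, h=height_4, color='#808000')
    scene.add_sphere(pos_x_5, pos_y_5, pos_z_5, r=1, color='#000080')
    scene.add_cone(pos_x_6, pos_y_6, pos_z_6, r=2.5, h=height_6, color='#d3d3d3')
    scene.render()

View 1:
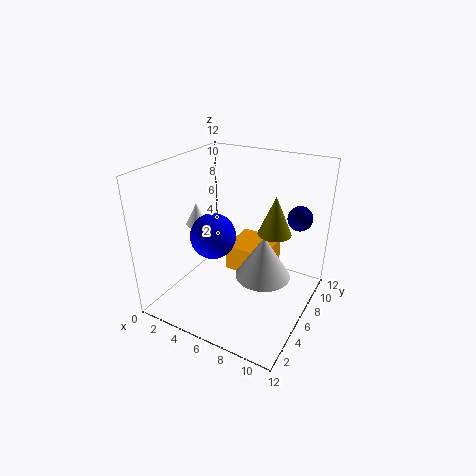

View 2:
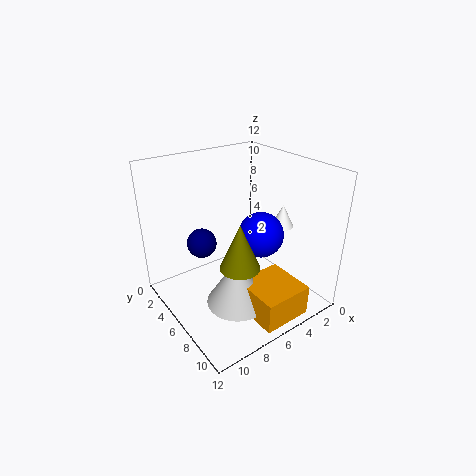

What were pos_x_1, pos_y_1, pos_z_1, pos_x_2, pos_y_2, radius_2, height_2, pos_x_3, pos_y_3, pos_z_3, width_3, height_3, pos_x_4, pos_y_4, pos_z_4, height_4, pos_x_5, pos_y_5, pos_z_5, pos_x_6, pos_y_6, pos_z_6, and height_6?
pos_x_1 = 3.5; pos_y_1 = 6; pos_z_1 = 5.5; pos_x_2 = 1.5; pos_y_2 = 6.5; radius_2 = 1; height_2 = 2; pos_x_3 = 3.5; pos_y_3 = 8; pos_z_3 = 1; width_3 = 4; height_3 = 2.5; pos_x_4 = 8; pos_y_4 = 9; pos_z_4 = 5.5; height_4 = 3.5; pos_x_5 = 10.5; pos_y_5 = 8; pos_z_5 = 8; pos_x_6 = 7.5; pos_y_6 = 8; pos_z_6 = 1.5; height_6 = 4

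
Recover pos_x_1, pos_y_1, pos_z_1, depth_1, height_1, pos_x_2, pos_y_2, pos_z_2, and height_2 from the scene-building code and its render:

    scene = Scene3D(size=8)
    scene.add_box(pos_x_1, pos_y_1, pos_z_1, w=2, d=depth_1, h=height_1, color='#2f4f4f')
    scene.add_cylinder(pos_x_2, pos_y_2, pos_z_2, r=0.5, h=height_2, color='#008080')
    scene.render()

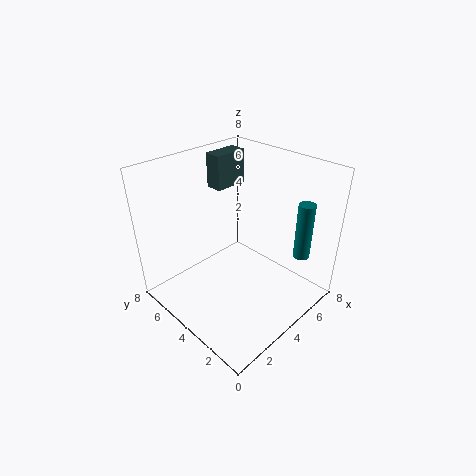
pos_x_1 = 4.5; pos_y_1 = 6; pos_z_1 = 6; depth_1 = 1; height_1 = 2; pos_x_2 = 7.5; pos_y_2 = 2; pos_z_2 = 2; height_2 = 3.5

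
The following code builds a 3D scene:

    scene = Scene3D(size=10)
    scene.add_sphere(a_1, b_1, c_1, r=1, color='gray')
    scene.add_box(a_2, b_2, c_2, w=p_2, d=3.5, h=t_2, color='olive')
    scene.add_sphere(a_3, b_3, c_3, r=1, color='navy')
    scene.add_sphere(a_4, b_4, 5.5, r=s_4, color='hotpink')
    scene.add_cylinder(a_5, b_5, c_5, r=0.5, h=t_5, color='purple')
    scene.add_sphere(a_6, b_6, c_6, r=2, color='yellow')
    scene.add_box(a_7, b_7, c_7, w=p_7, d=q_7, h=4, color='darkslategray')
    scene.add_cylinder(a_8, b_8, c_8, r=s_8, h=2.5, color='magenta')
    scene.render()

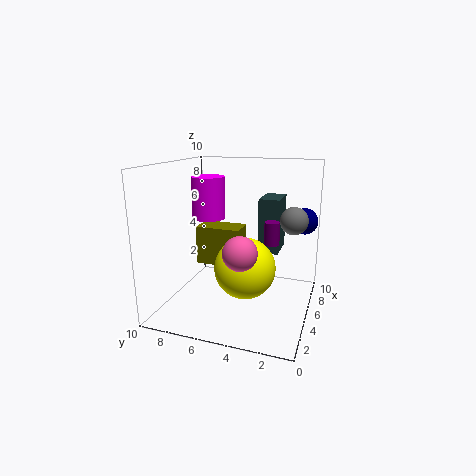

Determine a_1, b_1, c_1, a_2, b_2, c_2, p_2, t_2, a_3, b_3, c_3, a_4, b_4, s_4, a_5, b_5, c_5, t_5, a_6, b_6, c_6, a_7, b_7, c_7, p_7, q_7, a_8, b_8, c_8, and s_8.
a_1 = 7
b_1 = 1.5
c_1 = 6
a_2 = 6.5
b_2 = 5.5
c_2 = 2
p_2 = 2
t_2 = 3
a_3 = 9
b_3 = 1
c_3 = 5.5
a_4 = 1
b_4 = 3.5
s_4 = 1
a_5 = 4.5
b_5 = 2.5
c_5 = 5
t_5 = 1.5
a_6 = 3.5
b_6 = 4
c_6 = 3.5
a_7 = 6.5
b_7 = 2.5
c_7 = 3.5
p_7 = 2.5
q_7 = 1.5
a_8 = 2.5
b_8 = 6
c_8 = 7
s_8 = 1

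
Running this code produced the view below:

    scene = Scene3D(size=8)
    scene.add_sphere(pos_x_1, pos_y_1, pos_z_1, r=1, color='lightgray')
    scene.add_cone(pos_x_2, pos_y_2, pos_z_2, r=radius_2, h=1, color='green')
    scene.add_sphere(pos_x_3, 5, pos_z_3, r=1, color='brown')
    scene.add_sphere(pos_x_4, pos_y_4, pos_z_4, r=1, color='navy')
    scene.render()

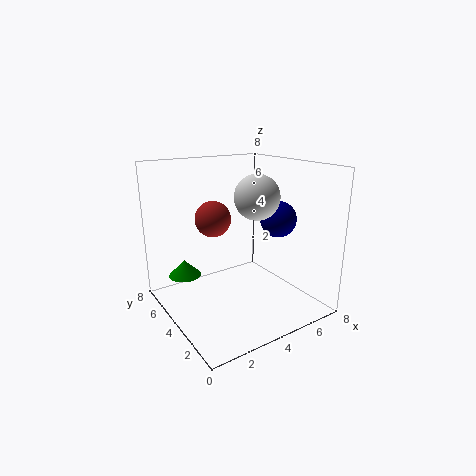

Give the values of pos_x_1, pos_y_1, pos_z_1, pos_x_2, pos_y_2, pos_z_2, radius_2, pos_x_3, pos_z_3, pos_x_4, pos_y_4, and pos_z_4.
pos_x_1 = 3, pos_y_1 = 1, pos_z_1 = 7, pos_x_2 = 2, pos_y_2 = 7, pos_z_2 = 1, radius_2 = 1, pos_x_3 = 3, pos_z_3 = 5, pos_x_4 = 6, pos_y_4 = 3, pos_z_4 = 5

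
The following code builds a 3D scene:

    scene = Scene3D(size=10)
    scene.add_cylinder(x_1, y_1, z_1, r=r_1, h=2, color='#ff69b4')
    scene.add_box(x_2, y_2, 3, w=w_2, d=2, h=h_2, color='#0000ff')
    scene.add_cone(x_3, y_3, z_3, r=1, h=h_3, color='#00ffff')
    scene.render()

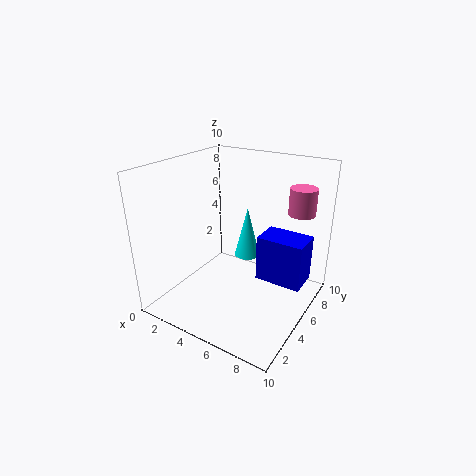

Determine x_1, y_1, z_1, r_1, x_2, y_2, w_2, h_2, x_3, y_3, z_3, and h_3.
x_1 = 8, y_1 = 9, z_1 = 6, r_1 = 1, x_2 = 7, y_2 = 4, w_2 = 3, h_2 = 3, x_3 = 4, y_3 = 8, z_3 = 2, h_3 = 4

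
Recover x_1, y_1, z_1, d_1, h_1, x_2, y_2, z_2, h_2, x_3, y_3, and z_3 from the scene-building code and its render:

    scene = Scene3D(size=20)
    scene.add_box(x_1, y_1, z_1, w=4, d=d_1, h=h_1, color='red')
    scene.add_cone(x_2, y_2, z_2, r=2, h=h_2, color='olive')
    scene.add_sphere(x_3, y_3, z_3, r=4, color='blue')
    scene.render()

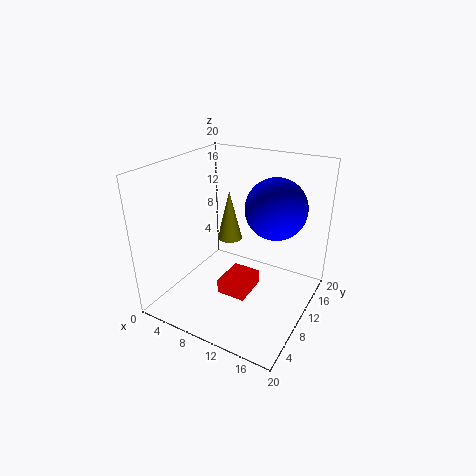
x_1 = 9; y_1 = 6; z_1 = 3; d_1 = 5; h_1 = 2; x_2 = 5; y_2 = 16; z_2 = 6; h_2 = 8; x_3 = 15; y_3 = 11; z_3 = 15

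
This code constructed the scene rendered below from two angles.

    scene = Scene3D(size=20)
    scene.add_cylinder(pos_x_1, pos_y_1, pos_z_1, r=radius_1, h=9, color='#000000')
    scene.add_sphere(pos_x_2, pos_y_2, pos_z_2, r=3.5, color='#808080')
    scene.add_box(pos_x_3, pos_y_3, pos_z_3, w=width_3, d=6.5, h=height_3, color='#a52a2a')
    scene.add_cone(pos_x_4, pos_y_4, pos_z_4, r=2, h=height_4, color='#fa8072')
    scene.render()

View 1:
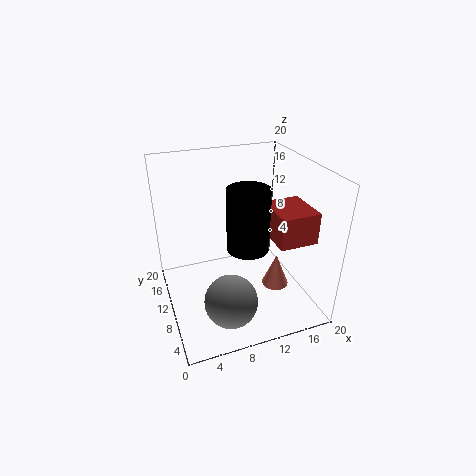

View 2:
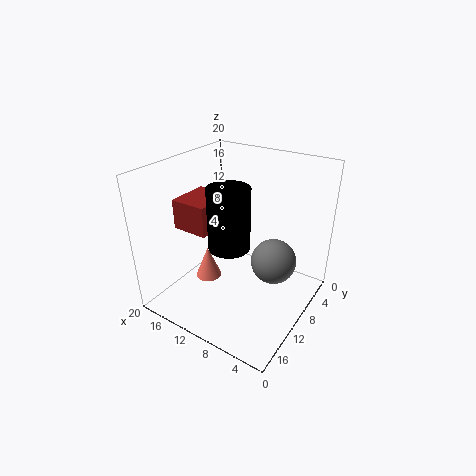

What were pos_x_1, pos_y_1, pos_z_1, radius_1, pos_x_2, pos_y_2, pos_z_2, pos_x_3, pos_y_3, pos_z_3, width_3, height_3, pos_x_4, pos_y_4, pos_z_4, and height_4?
pos_x_1 = 11.5; pos_y_1 = 10; pos_z_1 = 8; radius_1 = 3; pos_x_2 = 7; pos_y_2 = 4.5; pos_z_2 = 4; pos_x_3 = 14.5; pos_y_3 = 5.5; pos_z_3 = 9.5; width_3 = 5.5; height_3 = 4.5; pos_x_4 = 16; pos_y_4 = 9.5; pos_z_4 = 1; height_4 = 5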